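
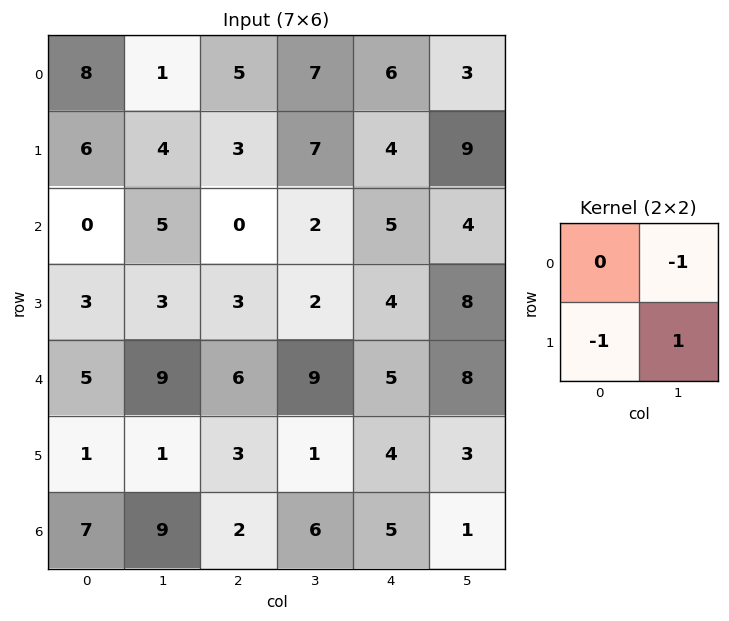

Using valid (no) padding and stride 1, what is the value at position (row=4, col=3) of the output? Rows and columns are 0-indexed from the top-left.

The receptive field on the input at this output position is [9 5 / 1 4]. Elementwise product with the kernel and sum: 5·-1 + 1·-1 + 4·1.

-2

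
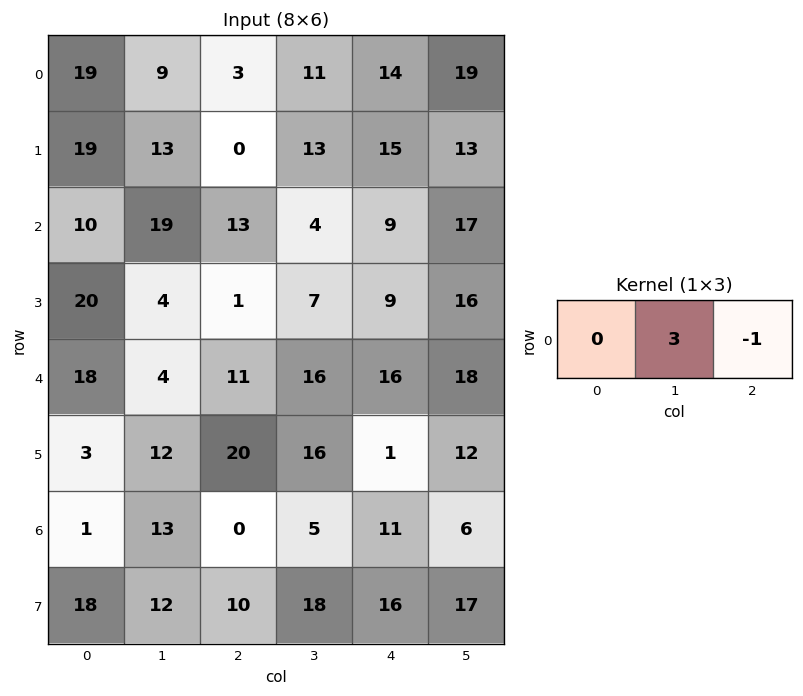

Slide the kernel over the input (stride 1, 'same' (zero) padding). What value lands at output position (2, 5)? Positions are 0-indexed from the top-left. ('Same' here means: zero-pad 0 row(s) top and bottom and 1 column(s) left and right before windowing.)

51

The receptive field on the zero-padded input at this output position is [9 17 0]. Elementwise product with the kernel and sum: 17·3 + 0·-1.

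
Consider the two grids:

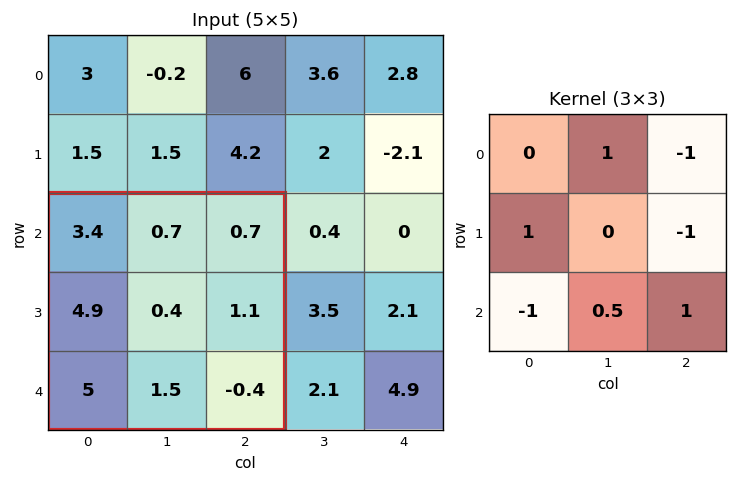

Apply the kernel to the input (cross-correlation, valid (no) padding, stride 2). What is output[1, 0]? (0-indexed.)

-0.85

The receptive field on the input at this output position is [3.4 0.7 0.7 / 4.9 0.4 1.1 / 5 1.5 -0.4]. Elementwise product with the kernel and sum: 0.7·1 + 0.7·-1 + 4.9·1 + 1.1·-1 + 5·-1 + 1.5·0.5 + -0.4·1.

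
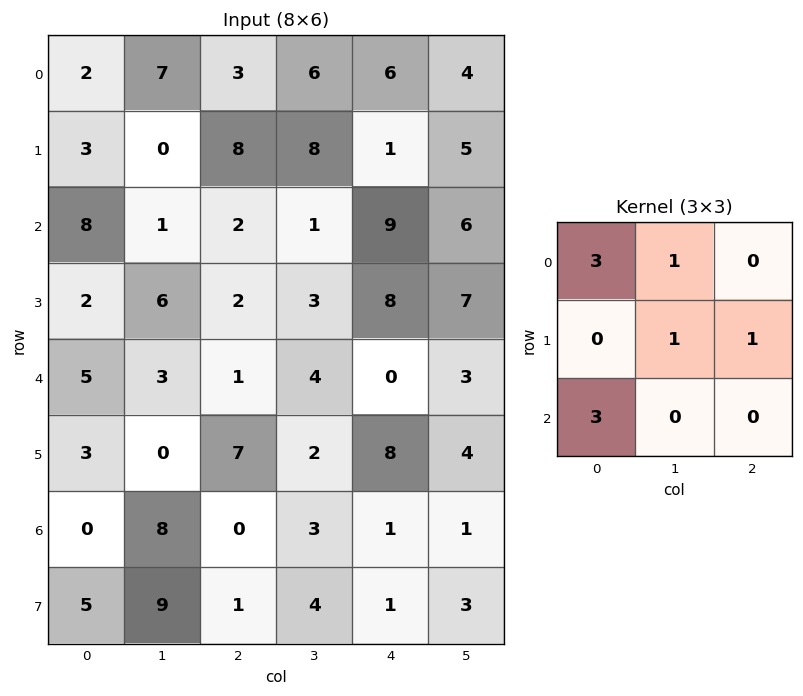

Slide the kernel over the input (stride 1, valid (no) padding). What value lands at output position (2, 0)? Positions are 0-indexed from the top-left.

48

The receptive field on the input at this output position is [8 1 2 / 2 6 2 / 5 3 1]. Elementwise product with the kernel and sum: 8·3 + 1·1 + 6·1 + 2·1 + 5·3.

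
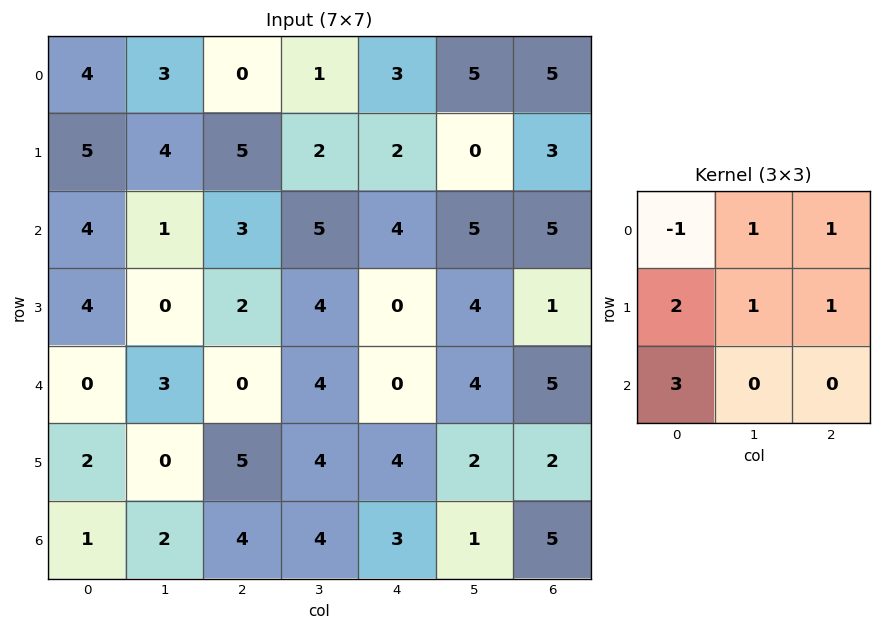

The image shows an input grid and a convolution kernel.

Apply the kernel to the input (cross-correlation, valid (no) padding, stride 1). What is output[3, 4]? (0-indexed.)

26

The receptive field on the input at this output position is [0 4 1 / 0 4 5 / 4 2 2]. Elementwise product with the kernel and sum: 0·-1 + 4·1 + 1·1 + 0·2 + 4·1 + 5·1 + 4·3.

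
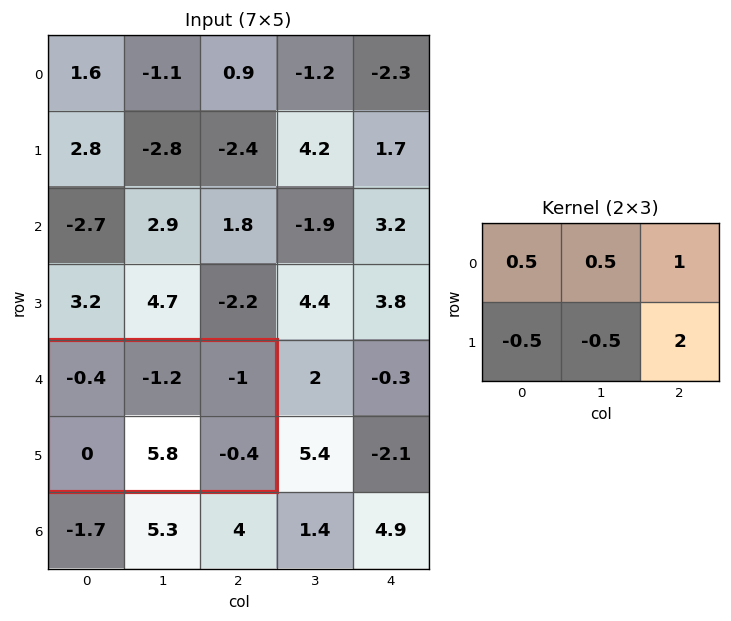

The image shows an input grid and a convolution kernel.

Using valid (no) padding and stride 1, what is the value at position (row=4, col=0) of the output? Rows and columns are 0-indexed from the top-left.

-5.5

The receptive field on the input at this output position is [-0.4 -1.2 -1 / 0 5.8 -0.4]. Elementwise product with the kernel and sum: -0.4·0.5 + -1.2·0.5 + -1·1 + 0·-0.5 + 5.8·-0.5 + -0.4·2.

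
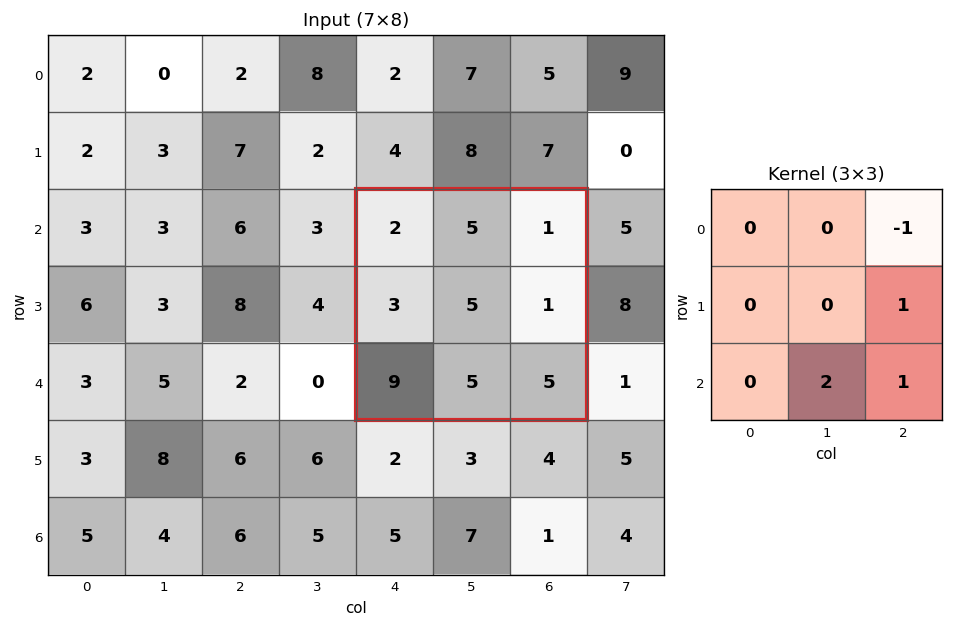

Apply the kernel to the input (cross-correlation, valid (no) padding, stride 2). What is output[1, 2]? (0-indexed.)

The receptive field on the input at this output position is [2 5 1 / 3 5 1 / 9 5 5]. Elementwise product with the kernel and sum: 1·-1 + 1·1 + 5·2 + 5·1.

15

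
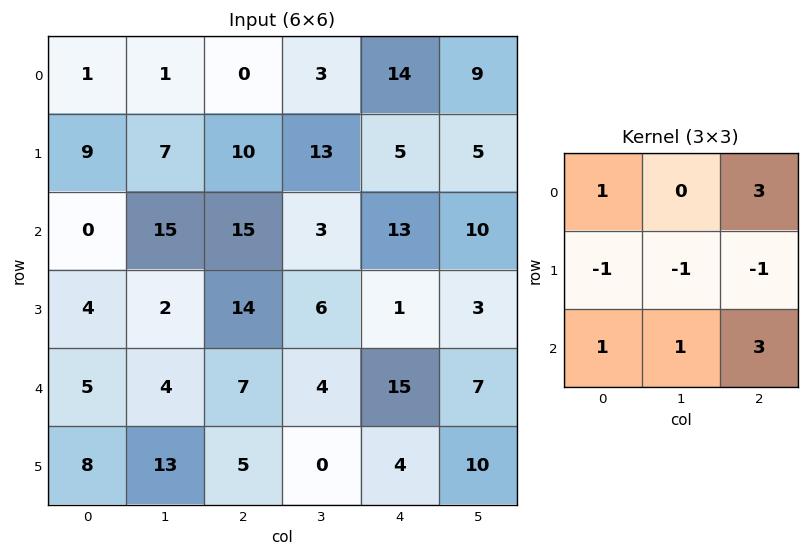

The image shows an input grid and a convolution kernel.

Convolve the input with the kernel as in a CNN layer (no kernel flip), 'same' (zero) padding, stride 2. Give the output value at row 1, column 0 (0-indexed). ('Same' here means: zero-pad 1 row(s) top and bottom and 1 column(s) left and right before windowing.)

The receptive field on the zero-padded input at this output position is [0 9 7 / 0 0 15 / 0 4 2]. Elementwise product with the kernel and sum: 0·1 + 7·3 + 0·-1 + 0·-1 + 15·-1 + 0·1 + 4·1 + 2·3.

16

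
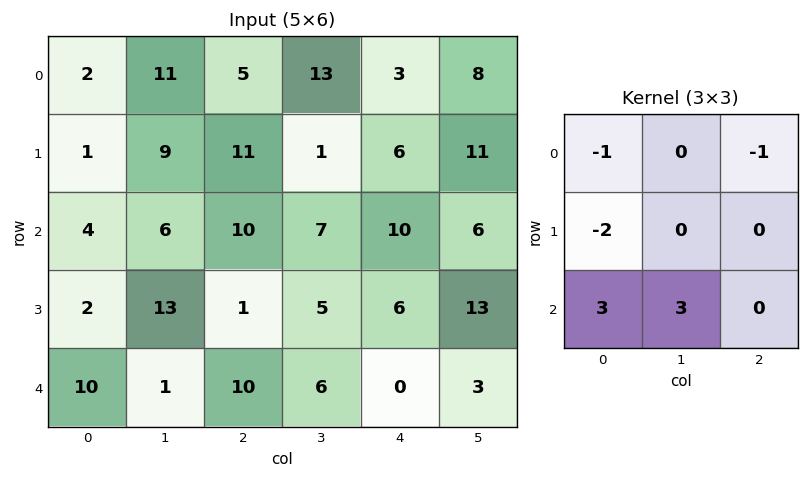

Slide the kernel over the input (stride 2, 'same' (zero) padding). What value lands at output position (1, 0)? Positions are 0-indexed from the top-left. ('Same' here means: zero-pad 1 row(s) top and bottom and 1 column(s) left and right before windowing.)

-3

The receptive field on the zero-padded input at this output position is [0 1 9 / 0 4 6 / 0 2 13]. Elementwise product with the kernel and sum: 0·-1 + 9·-1 + 0·-2 + 0·3 + 2·3.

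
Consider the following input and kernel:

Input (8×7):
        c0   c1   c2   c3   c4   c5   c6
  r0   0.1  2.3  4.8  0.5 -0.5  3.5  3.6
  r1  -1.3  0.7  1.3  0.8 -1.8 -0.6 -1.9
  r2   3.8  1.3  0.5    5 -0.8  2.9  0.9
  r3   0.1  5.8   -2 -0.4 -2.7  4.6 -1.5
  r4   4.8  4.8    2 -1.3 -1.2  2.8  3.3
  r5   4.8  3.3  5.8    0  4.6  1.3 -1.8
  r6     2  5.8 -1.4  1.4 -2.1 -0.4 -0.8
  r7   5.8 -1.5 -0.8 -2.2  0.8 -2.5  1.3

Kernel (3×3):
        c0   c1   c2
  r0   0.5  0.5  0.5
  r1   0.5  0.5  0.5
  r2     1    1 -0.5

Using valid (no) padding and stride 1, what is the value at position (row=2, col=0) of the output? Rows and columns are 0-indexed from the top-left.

The receptive field on the input at this output position is [3.8 1.3 0.5 / 0.1 5.8 -2 / 4.8 4.8 2]. Elementwise product with the kernel and sum: 3.8·0.5 + 1.3·0.5 + 0.5·0.5 + 0.1·0.5 + 5.8·0.5 + -2·0.5 + 4.8·1 + 4.8·1 + 2·-0.5.

13.35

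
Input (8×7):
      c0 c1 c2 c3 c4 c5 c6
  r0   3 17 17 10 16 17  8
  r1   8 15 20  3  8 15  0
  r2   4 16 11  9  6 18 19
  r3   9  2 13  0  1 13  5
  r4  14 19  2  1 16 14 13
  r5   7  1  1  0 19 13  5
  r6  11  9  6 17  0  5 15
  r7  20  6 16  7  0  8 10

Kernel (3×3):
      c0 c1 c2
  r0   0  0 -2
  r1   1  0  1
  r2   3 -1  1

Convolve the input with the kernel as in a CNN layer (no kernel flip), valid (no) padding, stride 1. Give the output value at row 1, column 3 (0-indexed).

The receptive field on the input at this output position is [3 8 15 / 9 6 18 / 0 1 13]. Elementwise product with the kernel and sum: 15·-2 + 9·1 + 18·1 + 0·3 + 1·-1 + 13·1.

9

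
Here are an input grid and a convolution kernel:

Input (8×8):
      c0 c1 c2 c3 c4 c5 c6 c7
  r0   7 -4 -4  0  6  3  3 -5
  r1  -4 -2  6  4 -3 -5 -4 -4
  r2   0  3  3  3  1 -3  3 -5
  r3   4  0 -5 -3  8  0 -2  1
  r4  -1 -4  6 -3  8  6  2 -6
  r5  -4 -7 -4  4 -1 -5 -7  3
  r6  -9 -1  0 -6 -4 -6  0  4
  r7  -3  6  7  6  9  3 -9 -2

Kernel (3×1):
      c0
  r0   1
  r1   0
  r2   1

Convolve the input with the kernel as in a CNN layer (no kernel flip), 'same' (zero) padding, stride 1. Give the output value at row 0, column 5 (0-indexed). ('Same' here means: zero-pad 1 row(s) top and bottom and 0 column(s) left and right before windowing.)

-5

The receptive field on the zero-padded input at this output position is [0 / 3 / -5]. Elementwise product with the kernel and sum: 0·1 + -5·1.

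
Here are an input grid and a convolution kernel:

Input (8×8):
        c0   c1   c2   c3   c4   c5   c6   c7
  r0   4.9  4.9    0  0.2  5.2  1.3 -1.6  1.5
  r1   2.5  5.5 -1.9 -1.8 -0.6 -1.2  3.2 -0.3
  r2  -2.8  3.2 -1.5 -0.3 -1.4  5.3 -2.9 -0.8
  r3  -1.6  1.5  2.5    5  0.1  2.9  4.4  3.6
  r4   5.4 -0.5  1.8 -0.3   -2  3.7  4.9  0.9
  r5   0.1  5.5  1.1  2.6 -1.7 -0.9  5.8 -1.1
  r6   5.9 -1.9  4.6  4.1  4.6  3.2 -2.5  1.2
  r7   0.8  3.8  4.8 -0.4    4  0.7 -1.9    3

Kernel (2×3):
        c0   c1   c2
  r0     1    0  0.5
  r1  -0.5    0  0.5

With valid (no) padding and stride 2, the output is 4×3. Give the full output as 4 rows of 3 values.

2.7 3.25 6.3
-1.5 -3.4 -0.7
6.8 -0.6 4.2
10.2 6.5 0.4

Output[0,0]: The receptive field on the input at this output position is [4.9 4.9 0 / 2.5 5.5 -1.9]. Elementwise product with the kernel and sum: 4.9·1 + 0·0.5 + 2.5·-0.5 + -1.9·0.5.
Output[0,1]: The receptive field on the input at this output position is [0 0.2 5.2 / -1.9 -1.8 -0.6]. Elementwise product with the kernel and sum: 0·1 + 5.2·0.5 + -1.9·-0.5 + -0.6·0.5.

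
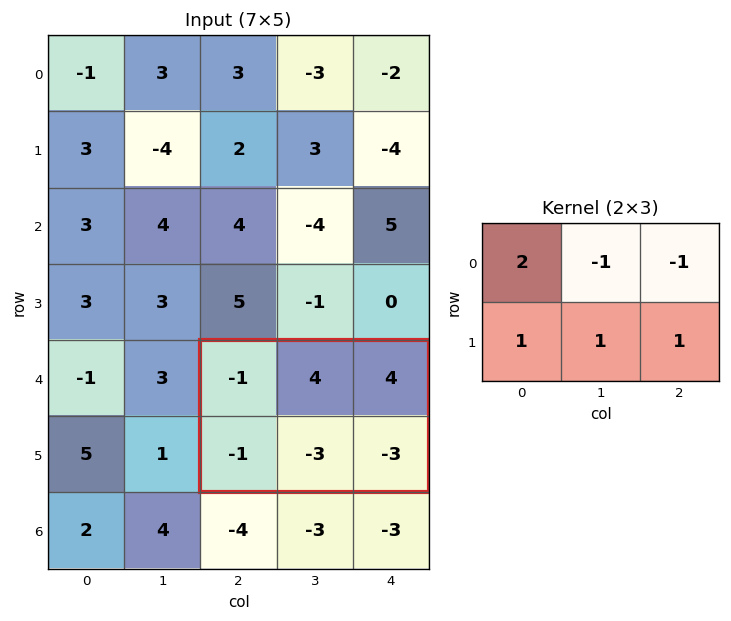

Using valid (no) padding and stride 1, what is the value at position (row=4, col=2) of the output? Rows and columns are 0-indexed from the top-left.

-17

The receptive field on the input at this output position is [-1 4 4 / -1 -3 -3]. Elementwise product with the kernel and sum: -1·2 + 4·-1 + 4·-1 + -1·1 + -3·1 + -3·1.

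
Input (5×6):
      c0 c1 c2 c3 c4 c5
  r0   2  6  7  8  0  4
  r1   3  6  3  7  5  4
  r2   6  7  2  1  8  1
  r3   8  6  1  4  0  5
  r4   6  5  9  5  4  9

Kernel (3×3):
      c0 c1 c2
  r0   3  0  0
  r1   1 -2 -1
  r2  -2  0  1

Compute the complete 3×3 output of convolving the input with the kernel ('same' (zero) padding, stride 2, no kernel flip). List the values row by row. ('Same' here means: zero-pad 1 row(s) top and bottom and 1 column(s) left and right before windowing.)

-4 -21 -6
-13 12 2
-17 0 0

Output[0,0]: The receptive field on the zero-padded input at this output position is [0 0 0 / 0 2 6 / 0 3 6]. Elementwise product with the kernel and sum: 0·3 + 0·1 + 2·-2 + 6·-1 + 0·-2 + 6·1.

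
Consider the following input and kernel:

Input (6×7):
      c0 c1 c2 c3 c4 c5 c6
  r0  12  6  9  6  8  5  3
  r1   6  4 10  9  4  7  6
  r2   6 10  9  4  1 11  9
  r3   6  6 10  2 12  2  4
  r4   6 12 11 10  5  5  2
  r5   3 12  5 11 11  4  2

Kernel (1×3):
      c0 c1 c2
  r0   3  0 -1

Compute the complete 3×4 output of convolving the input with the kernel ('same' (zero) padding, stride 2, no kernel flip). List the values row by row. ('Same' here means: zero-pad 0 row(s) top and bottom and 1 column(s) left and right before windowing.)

Output[0,0]: The receptive field on the zero-padded input at this output position is [0 12 6]. Elementwise product with the kernel and sum: 0·3 + 6·-1.
Output[0,1]: The receptive field on the zero-padded input at this output position is [6 9 6]. Elementwise product with the kernel and sum: 6·3 + 6·-1.

-6 12 13 15
-10 26 1 33
-12 26 25 15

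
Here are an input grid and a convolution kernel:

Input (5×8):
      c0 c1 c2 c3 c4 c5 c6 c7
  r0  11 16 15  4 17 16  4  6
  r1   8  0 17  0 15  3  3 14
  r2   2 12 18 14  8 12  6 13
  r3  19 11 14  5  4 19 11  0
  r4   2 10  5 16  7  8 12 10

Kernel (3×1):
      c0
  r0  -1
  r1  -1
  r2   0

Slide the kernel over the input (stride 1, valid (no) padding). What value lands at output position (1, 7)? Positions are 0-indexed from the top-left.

The receptive field on the input at this output position is [14 / 13 / 0]. Elementwise product with the kernel and sum: 14·-1 + 13·-1.

-27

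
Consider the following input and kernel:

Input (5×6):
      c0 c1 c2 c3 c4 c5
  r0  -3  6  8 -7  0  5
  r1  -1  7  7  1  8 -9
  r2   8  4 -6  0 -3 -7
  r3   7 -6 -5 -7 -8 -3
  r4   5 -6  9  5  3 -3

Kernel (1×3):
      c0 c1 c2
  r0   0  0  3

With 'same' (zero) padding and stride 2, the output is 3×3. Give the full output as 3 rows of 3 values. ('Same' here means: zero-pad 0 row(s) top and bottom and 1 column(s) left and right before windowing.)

Output[0,0]: The receptive field on the zero-padded input at this output position is [0 -3 6]. Elementwise product with the kernel and sum: 6·3.

18 -21 15
12 0 -21
-18 15 -9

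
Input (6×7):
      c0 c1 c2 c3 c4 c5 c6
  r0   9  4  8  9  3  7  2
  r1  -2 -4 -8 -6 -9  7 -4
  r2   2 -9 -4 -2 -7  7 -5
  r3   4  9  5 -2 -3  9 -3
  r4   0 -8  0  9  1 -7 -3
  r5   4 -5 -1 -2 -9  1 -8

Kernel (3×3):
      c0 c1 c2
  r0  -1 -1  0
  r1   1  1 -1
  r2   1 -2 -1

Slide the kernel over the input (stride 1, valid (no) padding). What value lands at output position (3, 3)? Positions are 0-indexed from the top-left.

37

The receptive field on the input at this output position is [-2 -3 9 / 9 1 -7 / -2 -9 1]. Elementwise product with the kernel and sum: -2·-1 + -3·-1 + 9·1 + 1·1 + -7·-1 + -2·1 + -9·-2 + 1·-1.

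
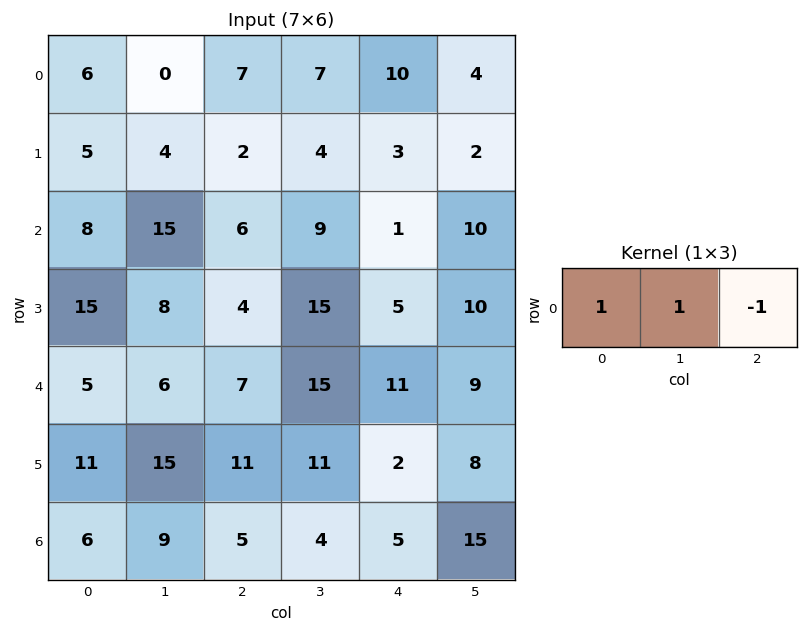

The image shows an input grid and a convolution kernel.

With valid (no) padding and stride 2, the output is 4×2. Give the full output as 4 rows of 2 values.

Output[0,0]: The receptive field on the input at this output position is [6 0 7]. Elementwise product with the kernel and sum: 6·1 + 0·1 + 7·-1.

-1 4
17 14
4 11
10 4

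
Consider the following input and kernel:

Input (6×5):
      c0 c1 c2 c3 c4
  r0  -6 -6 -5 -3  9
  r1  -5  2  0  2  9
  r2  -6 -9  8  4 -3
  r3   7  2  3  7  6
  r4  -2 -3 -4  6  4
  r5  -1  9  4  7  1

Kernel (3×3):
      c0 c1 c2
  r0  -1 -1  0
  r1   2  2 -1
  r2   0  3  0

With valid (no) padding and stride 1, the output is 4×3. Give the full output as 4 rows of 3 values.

-21 37 15
-29 1 46
21 -8 20
12 -13 11

Output[0,0]: The receptive field on the input at this output position is [-6 -6 -5 / -5 2 0 / -6 -9 8]. Elementwise product with the kernel and sum: -6·-1 + -6·-1 + -5·2 + 2·2 + 0·-1 + -9·3.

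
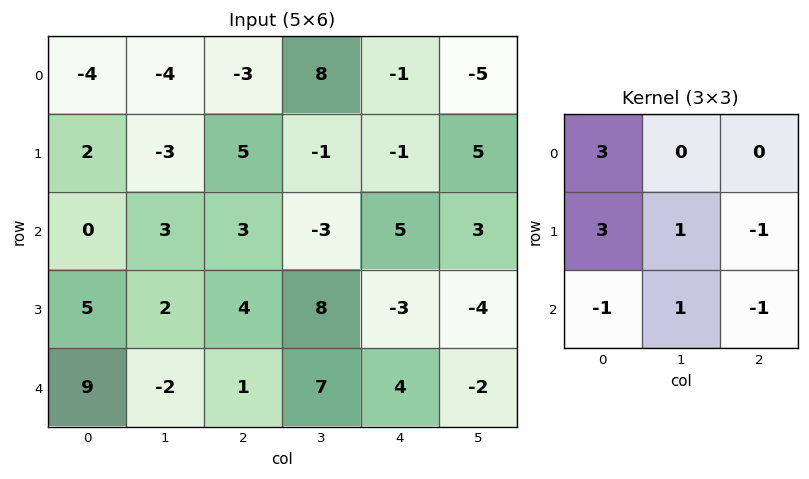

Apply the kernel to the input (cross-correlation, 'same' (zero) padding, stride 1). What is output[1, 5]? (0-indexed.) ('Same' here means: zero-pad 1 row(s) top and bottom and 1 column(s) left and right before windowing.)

The receptive field on the zero-padded input at this output position is [-1 -5 0 / -1 5 0 / 5 3 0]. Elementwise product with the kernel and sum: -1·3 + -1·3 + 5·1 + 0·-1 + 5·-1 + 3·1 + 0·-1.

-3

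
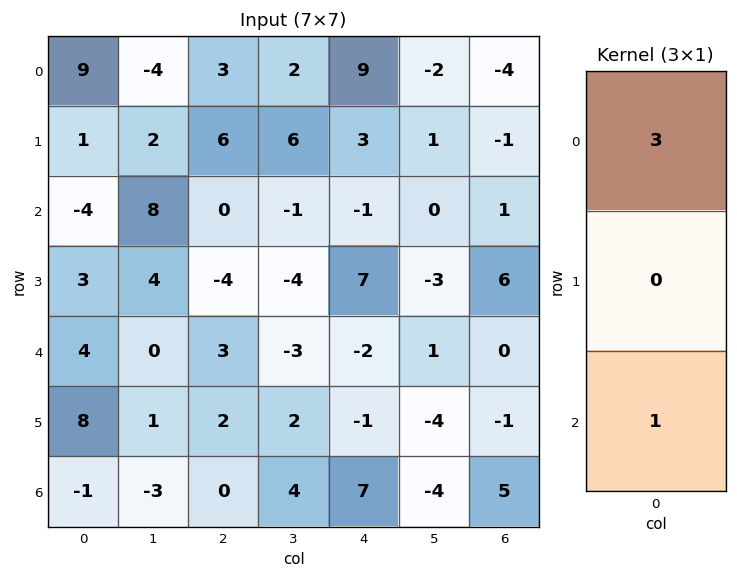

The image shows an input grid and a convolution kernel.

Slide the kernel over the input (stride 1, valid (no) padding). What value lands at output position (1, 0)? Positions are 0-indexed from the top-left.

6

The receptive field on the input at this output position is [1 / -4 / 3]. Elementwise product with the kernel and sum: 1·3 + 3·1.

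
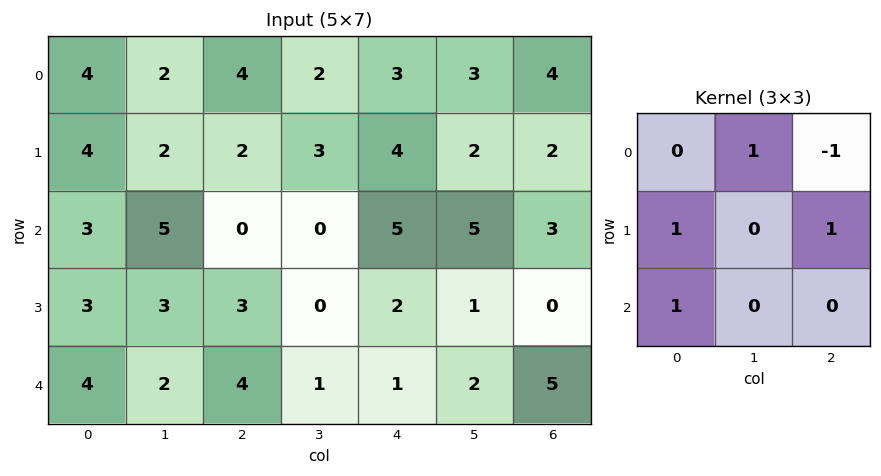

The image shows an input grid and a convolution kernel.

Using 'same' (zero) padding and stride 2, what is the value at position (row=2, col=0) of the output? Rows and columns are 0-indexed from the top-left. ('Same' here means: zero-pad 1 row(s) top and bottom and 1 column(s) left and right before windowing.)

The receptive field on the zero-padded input at this output position is [0 3 3 / 0 4 2 / 0 0 0]. Elementwise product with the kernel and sum: 3·1 + 3·-1 + 0·1 + 2·1 + 0·1.

2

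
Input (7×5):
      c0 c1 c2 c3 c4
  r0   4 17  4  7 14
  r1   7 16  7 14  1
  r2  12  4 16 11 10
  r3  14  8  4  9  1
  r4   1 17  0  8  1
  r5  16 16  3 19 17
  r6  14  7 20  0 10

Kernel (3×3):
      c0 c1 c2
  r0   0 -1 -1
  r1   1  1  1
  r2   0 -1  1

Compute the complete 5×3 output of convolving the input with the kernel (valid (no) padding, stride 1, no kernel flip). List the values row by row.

21 21 0
5 15 14
-11 2 -14
-7 28 -3
31 10 40

Output[0,0]: The receptive field on the input at this output position is [4 17 4 / 7 16 7 / 12 4 16]. Elementwise product with the kernel and sum: 17·-1 + 4·-1 + 7·1 + 16·1 + 7·1 + 4·-1 + 16·1.
Output[0,1]: The receptive field on the input at this output position is [17 4 7 / 16 7 14 / 4 16 11]. Elementwise product with the kernel and sum: 4·-1 + 7·-1 + 16·1 + 7·1 + 14·1 + 16·-1 + 11·1.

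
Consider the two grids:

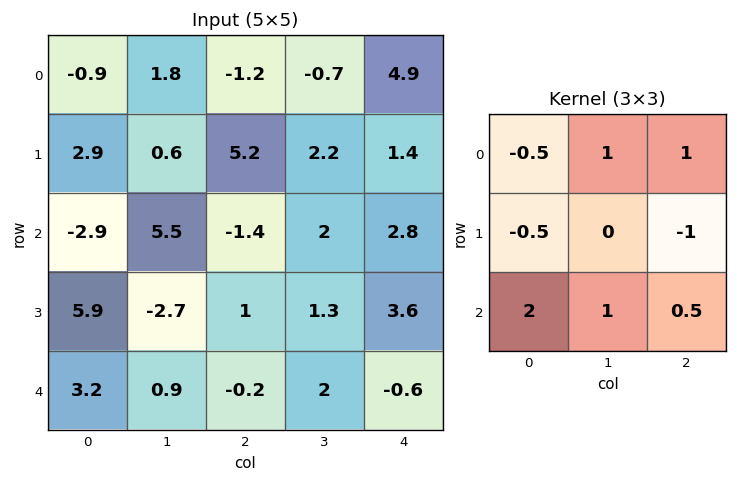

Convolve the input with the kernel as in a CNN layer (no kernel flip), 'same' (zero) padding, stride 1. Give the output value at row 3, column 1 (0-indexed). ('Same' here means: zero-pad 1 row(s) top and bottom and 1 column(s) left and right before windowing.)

8.8

The receptive field on the zero-padded input at this output position is [-2.9 5.5 -1.4 / 5.9 -2.7 1 / 3.2 0.9 -0.2]. Elementwise product with the kernel and sum: -2.9·-0.5 + 5.5·1 + -1.4·1 + 5.9·-0.5 + 1·-1 + 3.2·2 + 0.9·1 + -0.2·0.5.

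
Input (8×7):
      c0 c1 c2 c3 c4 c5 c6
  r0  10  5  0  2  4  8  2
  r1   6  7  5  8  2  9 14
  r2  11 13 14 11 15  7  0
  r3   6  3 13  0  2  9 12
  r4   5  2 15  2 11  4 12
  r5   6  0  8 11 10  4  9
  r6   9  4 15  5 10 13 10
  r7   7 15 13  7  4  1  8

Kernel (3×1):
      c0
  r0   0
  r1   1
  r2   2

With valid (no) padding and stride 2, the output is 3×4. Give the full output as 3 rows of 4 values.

28 33 32 14
16 43 24 36
24 38 30 29

Output[0,0]: The receptive field on the input at this output position is [10 / 6 / 11]. Elementwise product with the kernel and sum: 6·1 + 11·2.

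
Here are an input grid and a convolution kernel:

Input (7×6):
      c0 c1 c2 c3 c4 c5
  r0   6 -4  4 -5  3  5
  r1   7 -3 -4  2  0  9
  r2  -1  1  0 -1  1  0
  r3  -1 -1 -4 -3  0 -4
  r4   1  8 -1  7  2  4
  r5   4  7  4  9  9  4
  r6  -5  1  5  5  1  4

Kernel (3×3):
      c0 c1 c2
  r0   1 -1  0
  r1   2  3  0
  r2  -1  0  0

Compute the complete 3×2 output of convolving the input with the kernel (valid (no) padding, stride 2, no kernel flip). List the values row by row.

16 7
-8 -15
27 22

Output[0,0]: The receptive field on the input at this output position is [6 -4 4 / 7 -3 -4 / -1 1 0]. Elementwise product with the kernel and sum: 6·1 + -4·-1 + 7·2 + -3·3 + -1·-1.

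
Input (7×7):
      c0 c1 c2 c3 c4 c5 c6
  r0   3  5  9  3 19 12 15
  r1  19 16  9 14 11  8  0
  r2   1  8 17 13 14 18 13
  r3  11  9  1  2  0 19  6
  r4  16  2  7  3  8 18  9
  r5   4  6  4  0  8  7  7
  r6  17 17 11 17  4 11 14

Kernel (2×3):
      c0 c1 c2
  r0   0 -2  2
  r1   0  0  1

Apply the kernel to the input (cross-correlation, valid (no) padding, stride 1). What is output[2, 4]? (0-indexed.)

The receptive field on the input at this output position is [14 18 13 / 0 19 6]. Elementwise product with the kernel and sum: 18·-2 + 13·2 + 6·1.

-4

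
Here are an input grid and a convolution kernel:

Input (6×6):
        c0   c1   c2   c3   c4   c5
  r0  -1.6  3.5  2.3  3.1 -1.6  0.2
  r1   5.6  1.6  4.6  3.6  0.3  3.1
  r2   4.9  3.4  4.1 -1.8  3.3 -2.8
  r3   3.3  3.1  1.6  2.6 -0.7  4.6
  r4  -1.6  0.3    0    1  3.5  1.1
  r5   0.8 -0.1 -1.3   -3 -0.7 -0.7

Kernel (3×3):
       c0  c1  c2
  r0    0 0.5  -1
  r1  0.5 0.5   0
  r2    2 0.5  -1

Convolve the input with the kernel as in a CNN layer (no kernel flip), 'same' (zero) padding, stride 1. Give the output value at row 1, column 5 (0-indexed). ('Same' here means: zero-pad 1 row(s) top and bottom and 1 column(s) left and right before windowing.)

7

The receptive field on the zero-padded input at this output position is [-1.6 0.2 0 / 0.3 3.1 0 / 3.3 -2.8 0]. Elementwise product with the kernel and sum: 0.2·0.5 + 0·-1 + 0.3·0.5 + 3.1·0.5 + 3.3·2 + -2.8·0.5 + 0·-1.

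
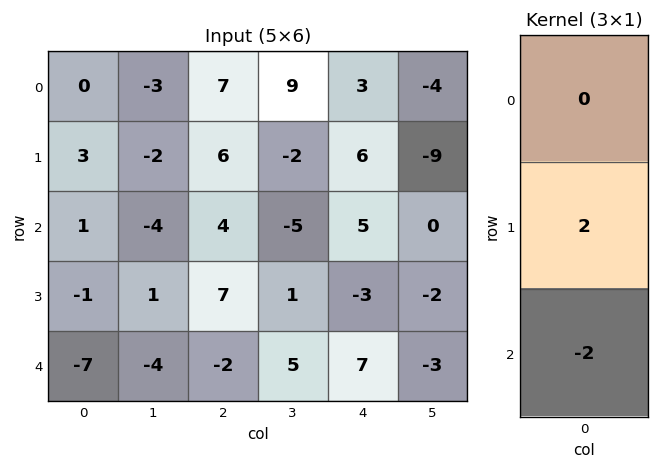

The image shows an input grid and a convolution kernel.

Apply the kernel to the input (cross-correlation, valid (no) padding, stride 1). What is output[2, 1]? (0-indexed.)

10

The receptive field on the input at this output position is [-4 / 1 / -4]. Elementwise product with the kernel and sum: 1·2 + -4·-2.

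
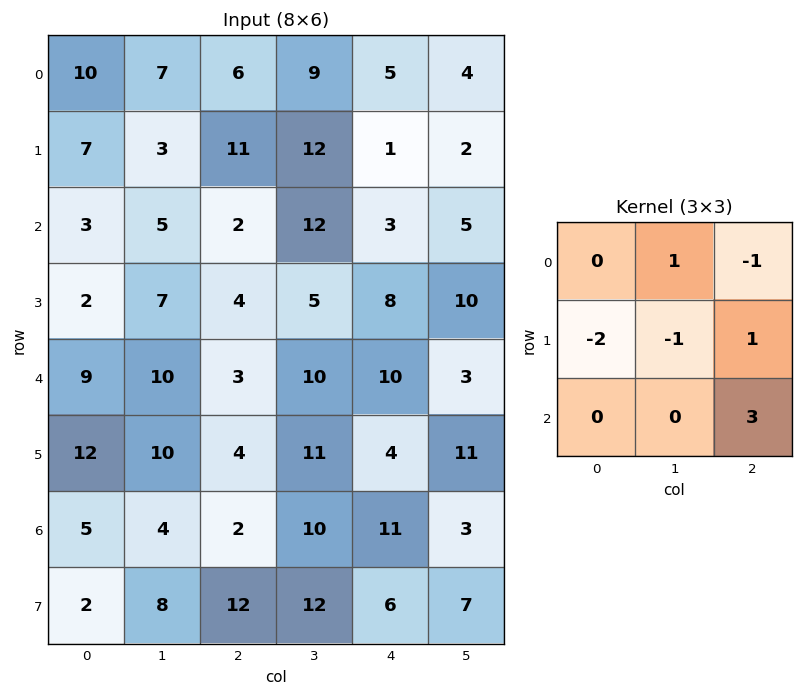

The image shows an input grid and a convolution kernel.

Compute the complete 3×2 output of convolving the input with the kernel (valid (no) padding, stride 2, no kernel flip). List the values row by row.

Output[0,0]: The receptive field on the input at this output position is [10 7 6 / 7 3 11 / 3 5 2]. Elementwise product with the kernel and sum: 7·1 + 6·-1 + 7·-2 + 3·-1 + 11·1 + 2·3.

1 -20
5 34
-17 18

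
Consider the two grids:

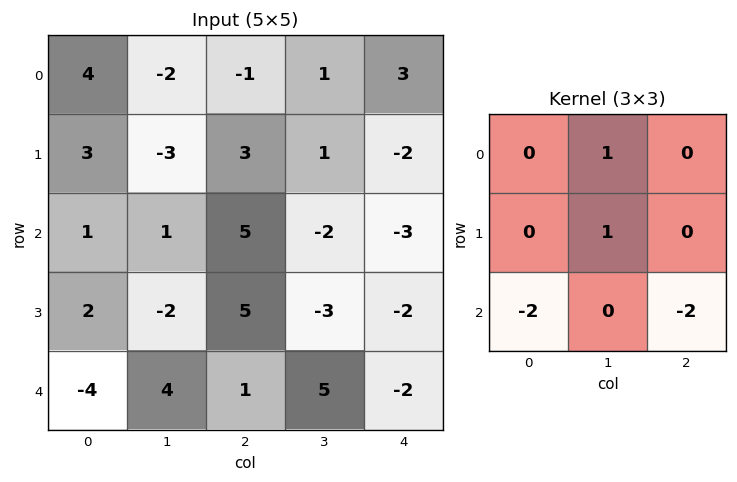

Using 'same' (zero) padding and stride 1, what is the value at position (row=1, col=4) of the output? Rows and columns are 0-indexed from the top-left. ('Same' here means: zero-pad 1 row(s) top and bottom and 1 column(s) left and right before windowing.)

5

The receptive field on the zero-padded input at this output position is [1 3 0 / 1 -2 0 / -2 -3 0]. Elementwise product with the kernel and sum: 3·1 + -2·1 + -2·-2 + 0·-2.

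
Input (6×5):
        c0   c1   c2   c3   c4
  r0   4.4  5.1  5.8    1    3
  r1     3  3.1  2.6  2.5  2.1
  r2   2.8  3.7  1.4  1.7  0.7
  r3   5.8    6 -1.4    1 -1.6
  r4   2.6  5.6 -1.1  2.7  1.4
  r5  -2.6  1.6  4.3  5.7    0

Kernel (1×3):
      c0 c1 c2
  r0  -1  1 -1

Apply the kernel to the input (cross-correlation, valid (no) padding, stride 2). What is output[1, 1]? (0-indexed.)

-0.4

The receptive field on the input at this output position is [1.4 1.7 0.7]. Elementwise product with the kernel and sum: 1.4·-1 + 1.7·1 + 0.7·-1.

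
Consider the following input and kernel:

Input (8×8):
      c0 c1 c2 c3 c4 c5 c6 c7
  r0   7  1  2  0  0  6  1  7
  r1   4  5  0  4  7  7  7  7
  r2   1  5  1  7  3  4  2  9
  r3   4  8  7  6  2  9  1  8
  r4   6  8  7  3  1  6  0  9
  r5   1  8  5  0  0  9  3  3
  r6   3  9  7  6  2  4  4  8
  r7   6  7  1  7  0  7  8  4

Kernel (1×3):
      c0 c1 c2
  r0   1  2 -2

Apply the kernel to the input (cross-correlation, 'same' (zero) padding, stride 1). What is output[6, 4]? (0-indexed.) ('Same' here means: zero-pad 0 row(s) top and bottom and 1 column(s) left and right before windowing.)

The receptive field on the zero-padded input at this output position is [6 2 4]. Elementwise product with the kernel and sum: 6·1 + 2·2 + 4·-2.

2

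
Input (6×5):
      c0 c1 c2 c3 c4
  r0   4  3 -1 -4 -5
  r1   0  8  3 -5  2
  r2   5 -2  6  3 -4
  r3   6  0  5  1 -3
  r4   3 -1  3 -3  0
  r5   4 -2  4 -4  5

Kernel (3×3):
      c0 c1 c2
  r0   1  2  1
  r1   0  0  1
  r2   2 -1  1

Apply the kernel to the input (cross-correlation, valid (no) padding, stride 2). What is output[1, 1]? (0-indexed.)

14

The receptive field on the input at this output position is [6 3 -4 / 5 1 -3 / 3 -3 0]. Elementwise product with the kernel and sum: 6·1 + 3·2 + -4·1 + -3·1 + 3·2 + -3·-1 + 0·1.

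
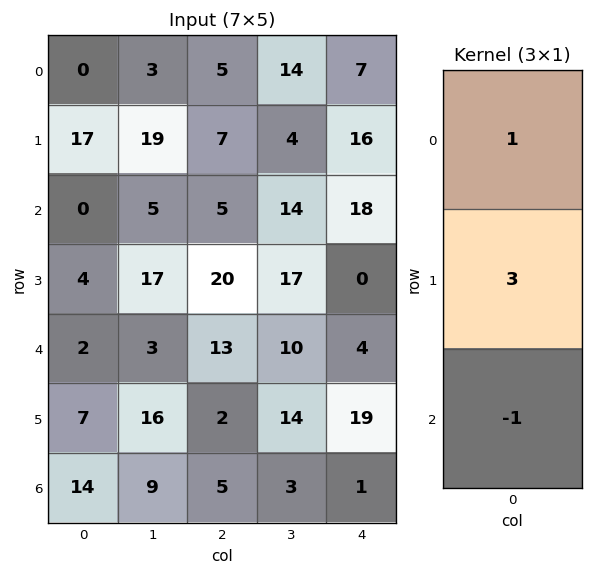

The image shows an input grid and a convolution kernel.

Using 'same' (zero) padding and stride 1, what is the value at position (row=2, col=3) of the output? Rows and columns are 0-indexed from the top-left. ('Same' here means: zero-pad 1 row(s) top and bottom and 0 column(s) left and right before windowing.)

29

The receptive field on the zero-padded input at this output position is [4 / 14 / 17]. Elementwise product with the kernel and sum: 4·1 + 14·3 + 17·-1.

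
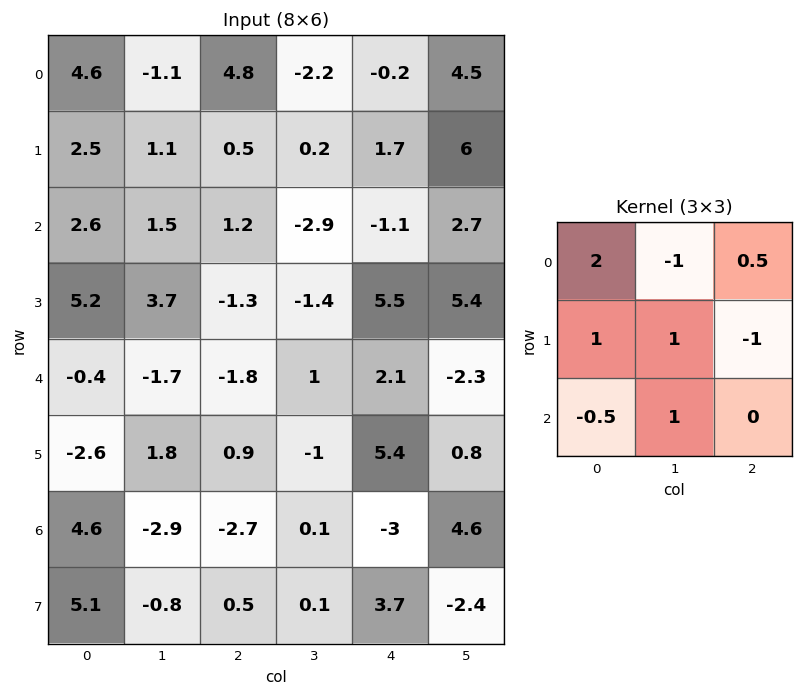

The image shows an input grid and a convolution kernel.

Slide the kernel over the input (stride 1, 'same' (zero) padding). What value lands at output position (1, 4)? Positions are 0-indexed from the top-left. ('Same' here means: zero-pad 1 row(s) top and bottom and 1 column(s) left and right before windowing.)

-5.7

The receptive field on the zero-padded input at this output position is [-2.2 -0.2 4.5 / 0.2 1.7 6 / -2.9 -1.1 2.7]. Elementwise product with the kernel and sum: -2.2·2 + -0.2·-1 + 4.5·0.5 + 0.2·1 + 1.7·1 + 6·-1 + -2.9·-0.5 + -1.1·1.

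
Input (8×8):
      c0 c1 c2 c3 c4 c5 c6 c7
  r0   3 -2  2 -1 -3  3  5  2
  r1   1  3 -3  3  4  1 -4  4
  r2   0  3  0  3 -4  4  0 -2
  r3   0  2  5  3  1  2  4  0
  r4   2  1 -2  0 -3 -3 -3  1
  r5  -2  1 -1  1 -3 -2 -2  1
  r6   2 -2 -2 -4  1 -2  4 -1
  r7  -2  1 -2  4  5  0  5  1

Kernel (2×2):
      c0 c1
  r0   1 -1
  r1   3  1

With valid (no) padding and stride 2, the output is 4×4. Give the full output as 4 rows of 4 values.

Output[0,0]: The receptive field on the input at this output position is [3 -2 / 1 3]. Elementwise product with the kernel and sum: 3·1 + -2·-1 + 1·3 + 3·1.

11 -3 7 -5
-1 15 -3 14
-4 -4 -11 -9
-1 0 18 21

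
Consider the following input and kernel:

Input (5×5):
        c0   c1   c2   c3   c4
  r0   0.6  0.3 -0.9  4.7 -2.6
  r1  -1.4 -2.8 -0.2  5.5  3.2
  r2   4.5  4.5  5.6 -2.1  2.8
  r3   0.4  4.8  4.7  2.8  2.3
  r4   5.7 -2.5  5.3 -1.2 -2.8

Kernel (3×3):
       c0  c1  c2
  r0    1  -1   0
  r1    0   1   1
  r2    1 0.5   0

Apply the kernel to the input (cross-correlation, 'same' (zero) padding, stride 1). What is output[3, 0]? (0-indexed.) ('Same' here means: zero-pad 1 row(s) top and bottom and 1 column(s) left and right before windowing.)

The receptive field on the zero-padded input at this output position is [0 4.5 4.5 / 0 0.4 4.8 / 0 5.7 -2.5]. Elementwise product with the kernel and sum: 0·1 + 4.5·-1 + 0.4·1 + 4.8·1 + 0·1 + 5.7·0.5.

3.55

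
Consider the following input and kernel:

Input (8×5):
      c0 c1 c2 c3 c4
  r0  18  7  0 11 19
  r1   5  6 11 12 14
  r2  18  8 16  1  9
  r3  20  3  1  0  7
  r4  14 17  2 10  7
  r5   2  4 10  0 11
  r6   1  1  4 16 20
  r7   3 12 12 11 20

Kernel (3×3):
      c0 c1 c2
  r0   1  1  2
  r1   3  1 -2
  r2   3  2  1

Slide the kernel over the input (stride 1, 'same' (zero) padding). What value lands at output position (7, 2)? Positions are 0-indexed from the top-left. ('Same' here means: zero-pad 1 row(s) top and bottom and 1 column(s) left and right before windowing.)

The receptive field on the zero-padded input at this output position is [1 4 16 / 12 12 11 / 0 0 0]. Elementwise product with the kernel and sum: 1·1 + 4·1 + 16·2 + 12·3 + 12·1 + 11·-2 + 0·3 + 0·2 + 0·1.

63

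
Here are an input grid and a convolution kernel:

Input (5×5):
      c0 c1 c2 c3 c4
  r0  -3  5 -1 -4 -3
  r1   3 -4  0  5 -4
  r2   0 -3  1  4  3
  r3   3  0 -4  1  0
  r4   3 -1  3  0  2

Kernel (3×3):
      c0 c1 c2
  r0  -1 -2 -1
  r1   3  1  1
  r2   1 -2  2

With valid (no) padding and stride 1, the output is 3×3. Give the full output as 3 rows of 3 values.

7 -3 12
-2 5 -2
21 -13 -16

Output[0,0]: The receptive field on the input at this output position is [-3 5 -1 / 3 -4 0 / 0 -3 1]. Elementwise product with the kernel and sum: -3·-1 + 5·-2 + -1·-1 + 3·3 + -4·1 + 0·1 + 0·1 + -3·-2 + 1·2.
Output[0,1]: The receptive field on the input at this output position is [5 -1 -4 / -4 0 5 / -3 1 4]. Elementwise product with the kernel and sum: 5·-1 + -1·-2 + -4·-1 + -4·3 + 0·1 + 5·1 + -3·1 + 1·-2 + 4·2.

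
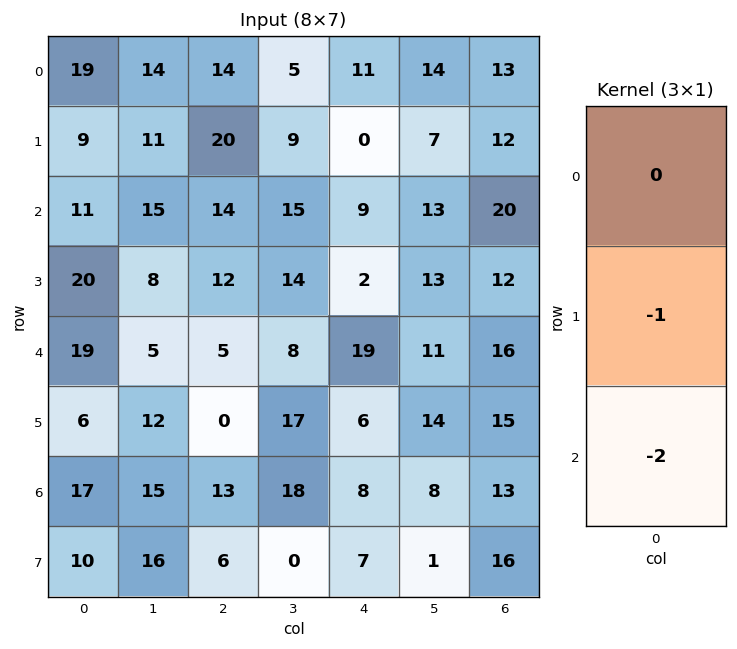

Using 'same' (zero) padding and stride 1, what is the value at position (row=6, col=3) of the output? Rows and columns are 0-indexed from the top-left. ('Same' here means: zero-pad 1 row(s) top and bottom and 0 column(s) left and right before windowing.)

-18

The receptive field on the zero-padded input at this output position is [17 / 18 / 0]. Elementwise product with the kernel and sum: 18·-1 + 0·-2.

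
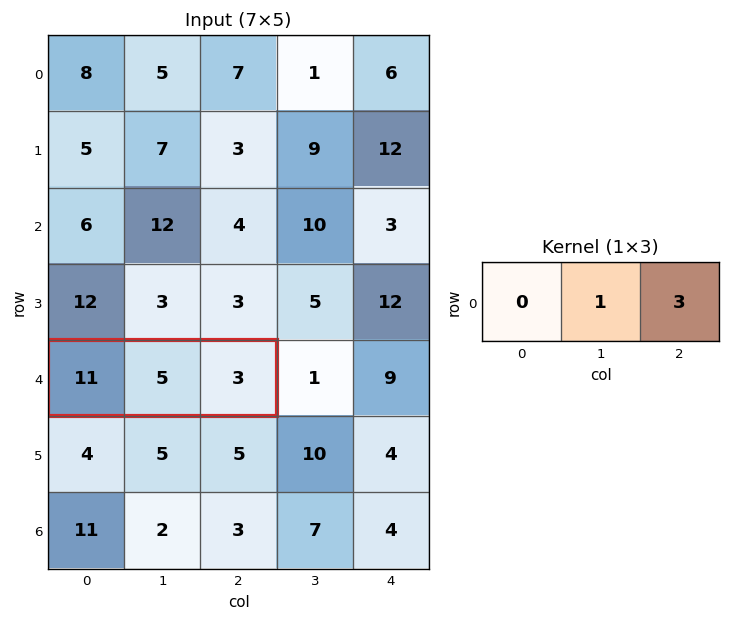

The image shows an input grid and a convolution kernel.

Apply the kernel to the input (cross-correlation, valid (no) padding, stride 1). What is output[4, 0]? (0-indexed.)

The receptive field on the input at this output position is [11 5 3]. Elementwise product with the kernel and sum: 5·1 + 3·3.

14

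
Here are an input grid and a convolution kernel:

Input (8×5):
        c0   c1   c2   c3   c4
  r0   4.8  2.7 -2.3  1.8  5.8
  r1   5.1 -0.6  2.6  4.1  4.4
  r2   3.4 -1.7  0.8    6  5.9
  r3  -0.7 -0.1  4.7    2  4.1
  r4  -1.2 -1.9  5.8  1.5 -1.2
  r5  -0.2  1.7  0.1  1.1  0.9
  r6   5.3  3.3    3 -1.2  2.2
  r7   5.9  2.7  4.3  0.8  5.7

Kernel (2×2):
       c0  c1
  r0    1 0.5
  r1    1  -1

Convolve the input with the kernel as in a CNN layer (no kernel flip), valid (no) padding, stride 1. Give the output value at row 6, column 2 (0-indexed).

5.9

The receptive field on the input at this output position is [3 -1.2 / 4.3 0.8]. Elementwise product with the kernel and sum: 3·1 + -1.2·0.5 + 4.3·1 + 0.8·-1.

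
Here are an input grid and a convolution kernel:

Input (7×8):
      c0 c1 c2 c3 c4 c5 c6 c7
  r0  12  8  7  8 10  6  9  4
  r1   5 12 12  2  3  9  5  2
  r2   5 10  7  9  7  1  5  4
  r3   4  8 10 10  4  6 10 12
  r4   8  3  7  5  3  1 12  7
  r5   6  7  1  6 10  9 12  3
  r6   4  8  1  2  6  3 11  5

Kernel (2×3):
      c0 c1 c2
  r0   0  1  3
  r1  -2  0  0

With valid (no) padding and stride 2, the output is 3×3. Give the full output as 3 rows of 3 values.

Output[0,0]: The receptive field on the input at this output position is [12 8 7 / 5 12 12]. Elementwise product with the kernel and sum: 8·1 + 7·3 + 5·-2.
Output[0,1]: The receptive field on the input at this output position is [7 8 10 / 12 2 3]. Elementwise product with the kernel and sum: 8·1 + 10·3 + 12·-2.

19 14 27
23 10 8
12 12 17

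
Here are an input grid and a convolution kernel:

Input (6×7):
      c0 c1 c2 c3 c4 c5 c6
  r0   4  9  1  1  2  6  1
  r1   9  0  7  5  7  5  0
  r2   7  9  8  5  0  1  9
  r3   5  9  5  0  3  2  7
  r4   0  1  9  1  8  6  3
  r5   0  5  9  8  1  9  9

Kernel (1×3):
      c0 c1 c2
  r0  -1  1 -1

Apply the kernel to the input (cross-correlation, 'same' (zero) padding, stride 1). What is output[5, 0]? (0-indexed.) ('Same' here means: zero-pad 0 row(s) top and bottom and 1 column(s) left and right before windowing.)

-5

The receptive field on the zero-padded input at this output position is [0 0 5]. Elementwise product with the kernel and sum: 0·-1 + 0·1 + 5·-1.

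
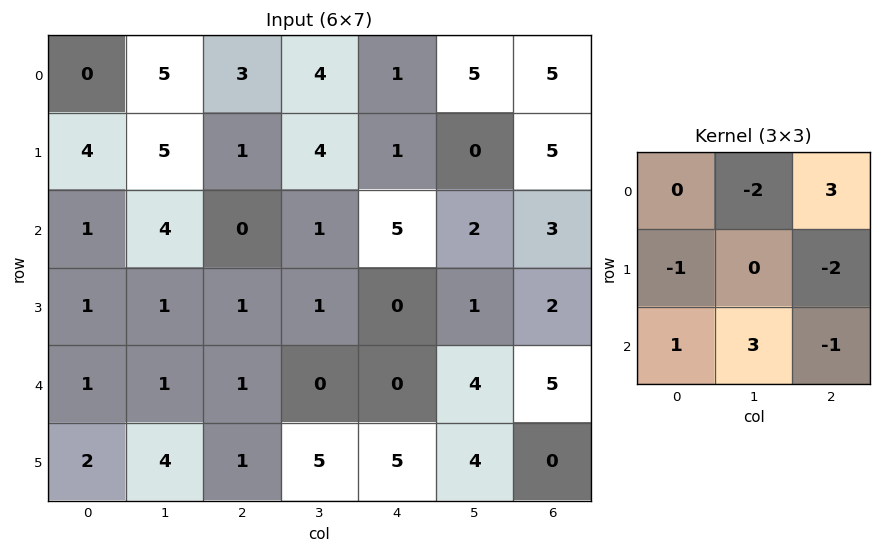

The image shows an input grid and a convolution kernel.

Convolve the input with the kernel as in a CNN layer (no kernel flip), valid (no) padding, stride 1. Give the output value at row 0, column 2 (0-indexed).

The receptive field on the input at this output position is [3 4 1 / 1 4 1 / 0 1 5]. Elementwise product with the kernel and sum: 4·-2 + 1·3 + 1·-1 + 1·-2 + 0·1 + 1·3 + 5·-1.

-10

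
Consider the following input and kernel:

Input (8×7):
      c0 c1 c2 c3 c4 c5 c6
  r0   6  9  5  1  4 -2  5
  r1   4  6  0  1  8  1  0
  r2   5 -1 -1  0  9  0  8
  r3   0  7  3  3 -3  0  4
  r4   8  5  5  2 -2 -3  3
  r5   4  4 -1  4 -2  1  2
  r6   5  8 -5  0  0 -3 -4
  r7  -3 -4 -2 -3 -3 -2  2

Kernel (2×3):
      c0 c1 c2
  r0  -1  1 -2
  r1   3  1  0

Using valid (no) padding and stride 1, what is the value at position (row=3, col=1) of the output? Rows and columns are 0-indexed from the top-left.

The receptive field on the input at this output position is [7 3 3 / 5 5 2]. Elementwise product with the kernel and sum: 7·-1 + 3·1 + 3·-2 + 5·3 + 5·1.

10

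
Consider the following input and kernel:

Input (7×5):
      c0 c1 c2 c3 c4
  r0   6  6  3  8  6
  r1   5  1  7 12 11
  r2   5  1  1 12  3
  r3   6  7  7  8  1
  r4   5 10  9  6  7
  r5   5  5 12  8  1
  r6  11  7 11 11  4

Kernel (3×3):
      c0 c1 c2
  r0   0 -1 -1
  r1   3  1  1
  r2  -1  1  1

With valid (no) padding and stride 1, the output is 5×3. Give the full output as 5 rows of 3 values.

11 23 44
17 5 -3
44 28 19
32 45 28
20 35 36

Output[0,0]: The receptive field on the input at this output position is [6 6 3 / 5 1 7 / 5 1 1]. Elementwise product with the kernel and sum: 6·-1 + 3·-1 + 5·3 + 1·1 + 7·1 + 5·-1 + 1·1 + 1·1.
Output[0,1]: The receptive field on the input at this output position is [6 3 8 / 1 7 12 / 1 1 12]. Elementwise product with the kernel and sum: 3·-1 + 8·-1 + 1·3 + 7·1 + 12·1 + 1·-1 + 1·1 + 12·1.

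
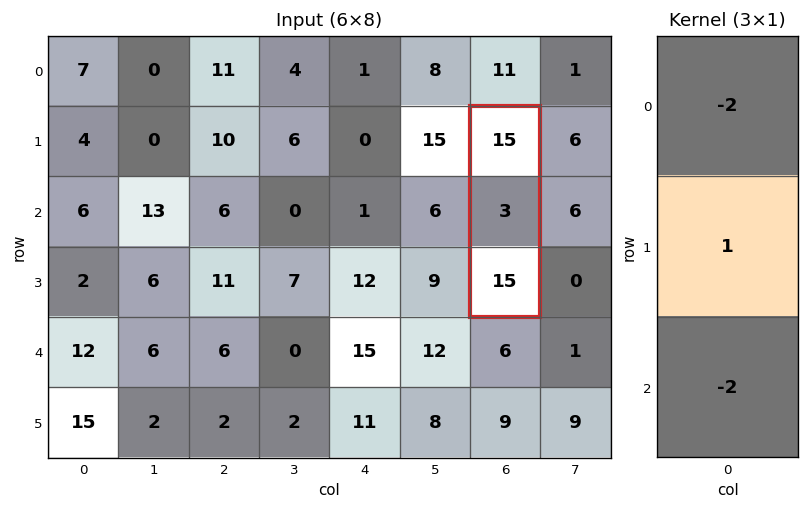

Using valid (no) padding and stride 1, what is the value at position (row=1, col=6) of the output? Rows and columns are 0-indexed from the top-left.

The receptive field on the input at this output position is [15 / 3 / 15]. Elementwise product with the kernel and sum: 15·-2 + 3·1 + 15·-2.

-57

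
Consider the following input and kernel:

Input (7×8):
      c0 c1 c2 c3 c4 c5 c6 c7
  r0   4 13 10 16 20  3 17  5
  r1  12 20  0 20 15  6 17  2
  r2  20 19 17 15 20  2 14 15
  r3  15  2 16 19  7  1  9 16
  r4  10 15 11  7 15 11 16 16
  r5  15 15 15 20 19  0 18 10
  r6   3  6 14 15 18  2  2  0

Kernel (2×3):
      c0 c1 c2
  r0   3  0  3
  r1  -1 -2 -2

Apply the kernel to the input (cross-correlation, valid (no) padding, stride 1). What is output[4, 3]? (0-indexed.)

-4

The receptive field on the input at this output position is [7 15 11 / 20 19 0]. Elementwise product with the kernel and sum: 7·3 + 11·3 + 20·-1 + 19·-2 + 0·-2.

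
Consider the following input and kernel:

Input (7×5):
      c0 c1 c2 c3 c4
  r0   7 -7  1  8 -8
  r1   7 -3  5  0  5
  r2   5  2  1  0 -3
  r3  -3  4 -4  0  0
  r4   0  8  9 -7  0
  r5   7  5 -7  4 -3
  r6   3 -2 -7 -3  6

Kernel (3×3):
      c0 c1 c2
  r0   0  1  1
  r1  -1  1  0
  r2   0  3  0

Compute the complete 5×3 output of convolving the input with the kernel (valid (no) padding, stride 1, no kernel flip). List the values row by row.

Output[0,0]: The receptive field on the input at this output position is [7 -7 1 / 7 -3 5 / 5 2 1]. Elementwise product with the kernel and sum: -7·1 + 1·1 + 7·-1 + -3·1 + 2·3.
Output[0,1]: The receptive field on the input at this output position is [-7 1 8 / -3 5 0 / 2 1 0]. Elementwise product with the kernel and sum: 1·1 + 8·1 + -3·-1 + 5·1 + 1·3.

-10 20 -5
11 -8 4
34 20 -20
23 -24 -4
9 -31 -5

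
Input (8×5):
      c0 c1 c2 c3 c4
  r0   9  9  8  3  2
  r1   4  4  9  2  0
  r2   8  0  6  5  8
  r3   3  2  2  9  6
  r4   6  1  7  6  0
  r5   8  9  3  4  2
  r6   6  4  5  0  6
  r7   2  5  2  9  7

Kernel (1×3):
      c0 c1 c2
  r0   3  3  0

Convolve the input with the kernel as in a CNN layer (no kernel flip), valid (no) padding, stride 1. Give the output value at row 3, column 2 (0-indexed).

The receptive field on the input at this output position is [2 9 6]. Elementwise product with the kernel and sum: 2·3 + 9·3.

33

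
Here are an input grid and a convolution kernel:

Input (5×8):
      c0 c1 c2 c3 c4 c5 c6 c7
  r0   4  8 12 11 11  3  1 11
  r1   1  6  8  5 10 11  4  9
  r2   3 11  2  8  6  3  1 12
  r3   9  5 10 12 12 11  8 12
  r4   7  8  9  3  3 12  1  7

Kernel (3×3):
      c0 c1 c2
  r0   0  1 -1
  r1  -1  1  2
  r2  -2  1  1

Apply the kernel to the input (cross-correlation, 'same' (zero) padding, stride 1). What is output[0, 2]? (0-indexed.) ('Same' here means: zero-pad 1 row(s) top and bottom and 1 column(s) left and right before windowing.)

The receptive field on the zero-padded input at this output position is [0 0 0 / 8 12 11 / 6 8 5]. Elementwise product with the kernel and sum: 0·1 + 0·-1 + 8·-1 + 12·1 + 11·2 + 6·-2 + 8·1 + 5·1.

27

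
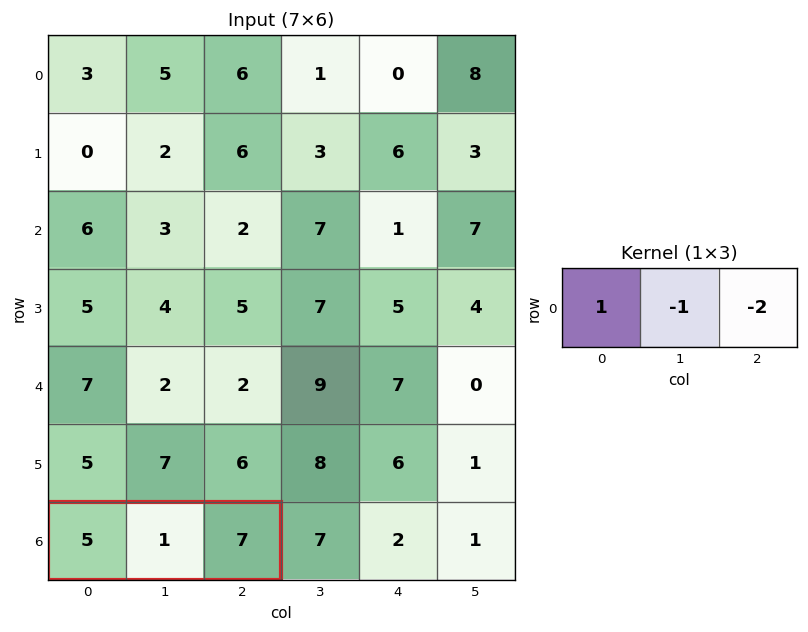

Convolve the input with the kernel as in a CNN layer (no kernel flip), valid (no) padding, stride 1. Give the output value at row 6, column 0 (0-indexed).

-10

The receptive field on the input at this output position is [5 1 7]. Elementwise product with the kernel and sum: 5·1 + 1·-1 + 7·-2.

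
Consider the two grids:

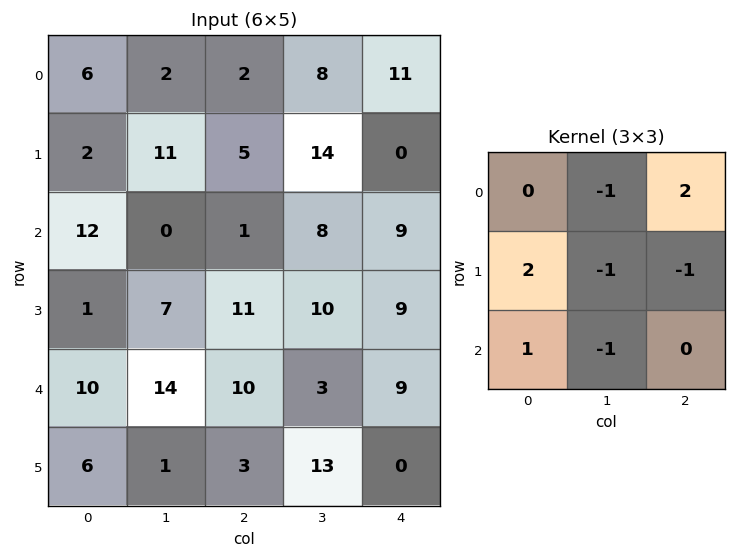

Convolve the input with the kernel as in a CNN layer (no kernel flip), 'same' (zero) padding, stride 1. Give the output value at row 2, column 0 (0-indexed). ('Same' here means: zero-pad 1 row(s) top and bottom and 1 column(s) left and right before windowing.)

7

The receptive field on the zero-padded input at this output position is [0 2 11 / 0 12 0 / 0 1 7]. Elementwise product with the kernel and sum: 2·-1 + 11·2 + 0·2 + 12·-1 + 0·-1 + 0·1 + 1·-1.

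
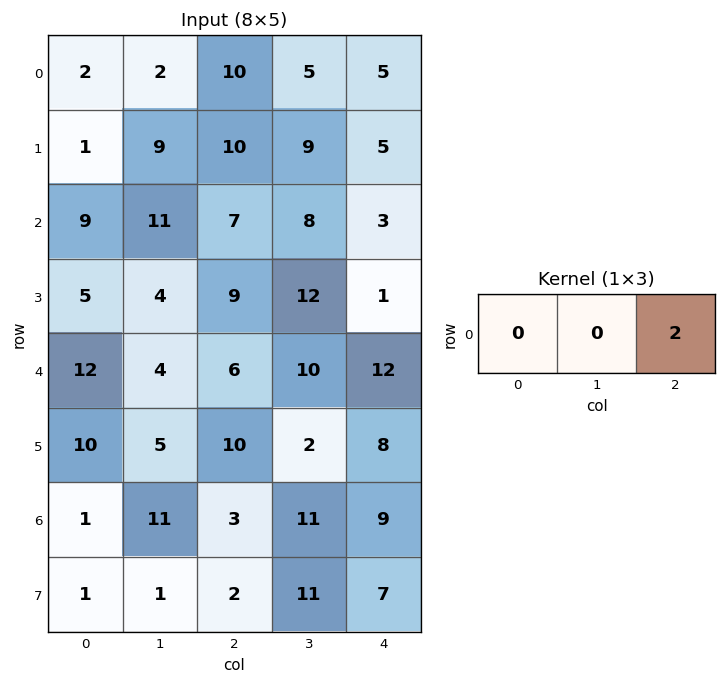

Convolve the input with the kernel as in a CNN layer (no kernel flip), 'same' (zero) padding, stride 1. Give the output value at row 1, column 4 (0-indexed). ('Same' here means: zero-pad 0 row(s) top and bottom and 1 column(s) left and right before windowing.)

The receptive field on the zero-padded input at this output position is [9 5 0]. Elementwise product with the kernel and sum: 0·2.

0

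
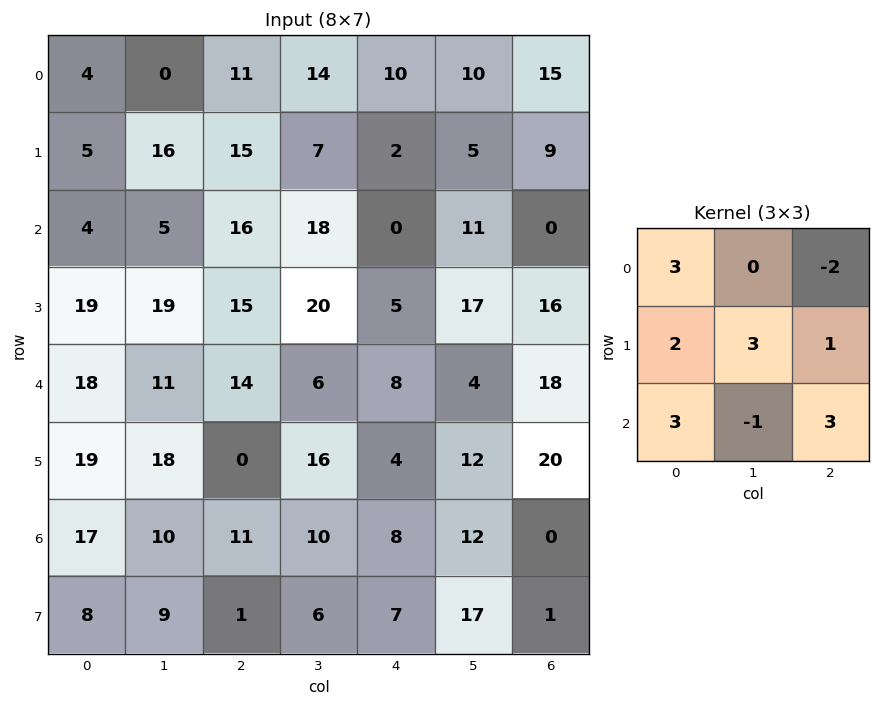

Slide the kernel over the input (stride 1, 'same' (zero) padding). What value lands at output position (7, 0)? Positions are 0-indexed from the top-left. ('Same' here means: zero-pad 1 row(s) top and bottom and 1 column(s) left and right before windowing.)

13

The receptive field on the zero-padded input at this output position is [0 17 10 / 0 8 9 / 0 0 0]. Elementwise product with the kernel and sum: 0·3 + 10·-2 + 0·2 + 8·3 + 9·1 + 0·3 + 0·-1 + 0·3.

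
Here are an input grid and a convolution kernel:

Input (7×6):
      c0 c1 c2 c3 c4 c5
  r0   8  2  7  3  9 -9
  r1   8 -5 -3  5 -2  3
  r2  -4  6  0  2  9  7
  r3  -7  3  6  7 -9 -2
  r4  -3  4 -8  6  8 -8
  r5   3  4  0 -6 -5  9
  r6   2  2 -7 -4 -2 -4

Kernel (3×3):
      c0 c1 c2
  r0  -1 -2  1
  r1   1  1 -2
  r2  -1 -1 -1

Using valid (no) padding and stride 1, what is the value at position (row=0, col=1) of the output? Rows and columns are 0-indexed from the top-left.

The receptive field on the input at this output position is [2 7 3 / -5 -3 5 / 6 0 2]. Elementwise product with the kernel and sum: 2·-1 + 7·-2 + 3·1 + -5·1 + -3·1 + 5·-2 + 6·-1 + 0·-1 + 2·-1.

-39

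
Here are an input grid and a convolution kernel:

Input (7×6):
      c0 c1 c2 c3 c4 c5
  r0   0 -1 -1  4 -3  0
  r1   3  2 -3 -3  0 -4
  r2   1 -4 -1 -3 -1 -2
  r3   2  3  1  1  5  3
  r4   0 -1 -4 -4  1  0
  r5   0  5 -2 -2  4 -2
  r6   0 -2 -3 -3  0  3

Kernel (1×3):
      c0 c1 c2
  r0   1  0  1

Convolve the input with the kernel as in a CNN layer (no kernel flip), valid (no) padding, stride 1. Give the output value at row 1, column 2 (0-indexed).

-3

The receptive field on the input at this output position is [-3 -3 0]. Elementwise product with the kernel and sum: -3·1 + 0·1.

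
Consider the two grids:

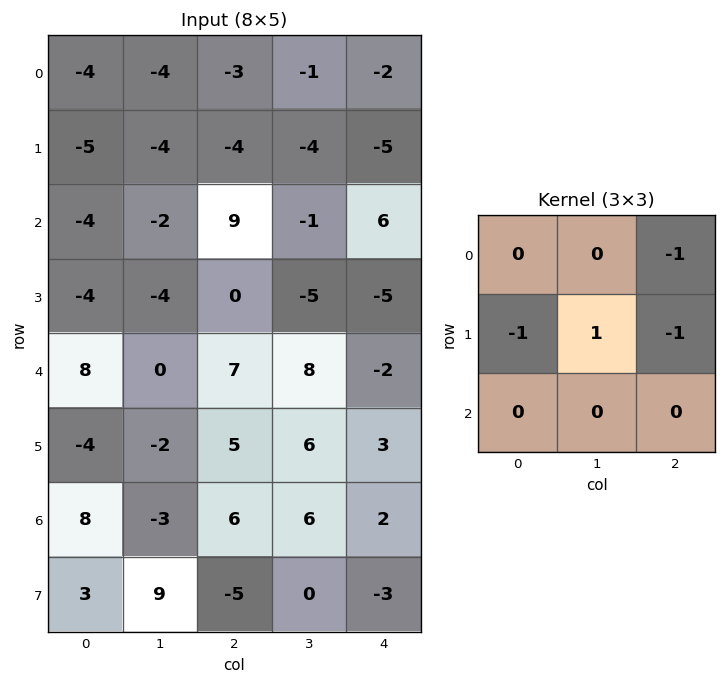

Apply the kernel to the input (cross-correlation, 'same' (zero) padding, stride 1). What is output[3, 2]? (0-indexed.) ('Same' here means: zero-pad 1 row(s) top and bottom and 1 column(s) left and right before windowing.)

10

The receptive field on the zero-padded input at this output position is [-2 9 -1 / -4 0 -5 / 0 7 8]. Elementwise product with the kernel and sum: -1·-1 + -4·-1 + 0·1 + -5·-1.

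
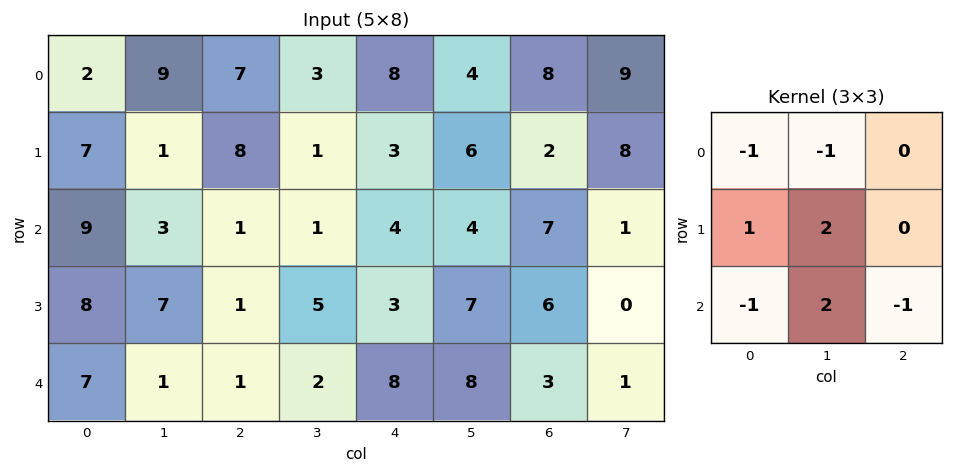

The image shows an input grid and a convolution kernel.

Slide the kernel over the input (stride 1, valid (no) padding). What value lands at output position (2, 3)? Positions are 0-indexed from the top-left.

The receptive field on the input at this output position is [1 4 4 / 5 3 7 / 2 8 8]. Elementwise product with the kernel and sum: 1·-1 + 4·-1 + 5·1 + 3·2 + 2·-1 + 8·2 + 8·-1.

12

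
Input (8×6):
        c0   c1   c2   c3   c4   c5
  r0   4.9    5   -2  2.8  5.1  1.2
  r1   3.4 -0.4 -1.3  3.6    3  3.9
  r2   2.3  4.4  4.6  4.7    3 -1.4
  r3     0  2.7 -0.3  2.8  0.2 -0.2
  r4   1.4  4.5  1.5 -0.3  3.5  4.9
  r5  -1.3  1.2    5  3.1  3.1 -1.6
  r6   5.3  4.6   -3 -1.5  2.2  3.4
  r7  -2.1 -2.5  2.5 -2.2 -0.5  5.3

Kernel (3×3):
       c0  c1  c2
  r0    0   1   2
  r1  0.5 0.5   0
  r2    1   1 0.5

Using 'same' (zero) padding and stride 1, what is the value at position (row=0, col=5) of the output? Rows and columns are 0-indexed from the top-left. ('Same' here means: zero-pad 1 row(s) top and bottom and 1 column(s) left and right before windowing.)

The receptive field on the zero-padded input at this output position is [0 0 0 / 5.1 1.2 0 / 3 3.9 0]. Elementwise product with the kernel and sum: 0·1 + 0·2 + 5.1·0.5 + 1.2·0.5 + 3·1 + 3.9·1 + 0·0.5.

10.05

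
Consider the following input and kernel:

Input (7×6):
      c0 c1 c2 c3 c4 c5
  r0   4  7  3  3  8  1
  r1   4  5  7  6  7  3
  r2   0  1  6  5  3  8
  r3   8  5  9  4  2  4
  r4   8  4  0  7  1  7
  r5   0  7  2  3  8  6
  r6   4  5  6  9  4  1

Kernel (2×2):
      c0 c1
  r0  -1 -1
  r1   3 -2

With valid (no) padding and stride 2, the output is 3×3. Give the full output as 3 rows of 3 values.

Output[0,0]: The receptive field on the input at this output position is [4 7 / 4 5]. Elementwise product with the kernel and sum: 4·-1 + 7·-1 + 4·3 + 5·-2.
Output[0,1]: The receptive field on the input at this output position is [3 3 / 7 6]. Elementwise product with the kernel and sum: 3·-1 + 3·-1 + 7·3 + 6·-2.

-9 3 6
13 8 -13
-26 -7 4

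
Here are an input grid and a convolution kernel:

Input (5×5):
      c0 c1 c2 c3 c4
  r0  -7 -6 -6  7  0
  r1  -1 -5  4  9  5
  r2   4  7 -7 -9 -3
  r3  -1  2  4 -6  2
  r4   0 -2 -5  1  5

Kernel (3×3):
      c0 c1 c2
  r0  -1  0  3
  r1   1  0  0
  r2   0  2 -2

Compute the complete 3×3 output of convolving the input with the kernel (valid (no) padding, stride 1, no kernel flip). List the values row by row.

16 26 -2
13 59 -12
-20 -44 -6

Output[0,0]: The receptive field on the input at this output position is [-7 -6 -6 / -1 -5 4 / 4 7 -7]. Elementwise product with the kernel and sum: -7·-1 + -6·3 + -1·1 + 7·2 + -7·-2.
Output[0,1]: The receptive field on the input at this output position is [-6 -6 7 / -5 4 9 / 7 -7 -9]. Elementwise product with the kernel and sum: -6·-1 + 7·3 + -5·1 + -7·2 + -9·-2.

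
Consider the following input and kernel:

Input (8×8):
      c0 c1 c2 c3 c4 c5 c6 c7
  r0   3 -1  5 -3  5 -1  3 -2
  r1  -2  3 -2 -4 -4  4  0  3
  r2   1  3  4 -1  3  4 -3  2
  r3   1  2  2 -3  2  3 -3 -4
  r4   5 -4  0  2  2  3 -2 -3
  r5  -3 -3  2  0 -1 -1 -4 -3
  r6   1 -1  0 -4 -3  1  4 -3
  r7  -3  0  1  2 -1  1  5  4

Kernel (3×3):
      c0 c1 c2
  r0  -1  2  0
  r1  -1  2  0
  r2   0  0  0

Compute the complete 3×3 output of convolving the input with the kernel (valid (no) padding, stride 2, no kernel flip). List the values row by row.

Output[0,0]: The receptive field on the input at this output position is [3 -1 5 / -2 3 -2 / 1 3 4]. Elementwise product with the kernel and sum: 3·-1 + -1·2 + -2·-1 + 3·2.
Output[0,1]: The receptive field on the input at this output position is [5 -3 5 / -2 -4 -4 / 4 -1 3]. Elementwise product with the kernel and sum: 5·-1 + -3·2 + -2·-1 + -4·2.

3 -17 5
8 -14 9
-16 2 3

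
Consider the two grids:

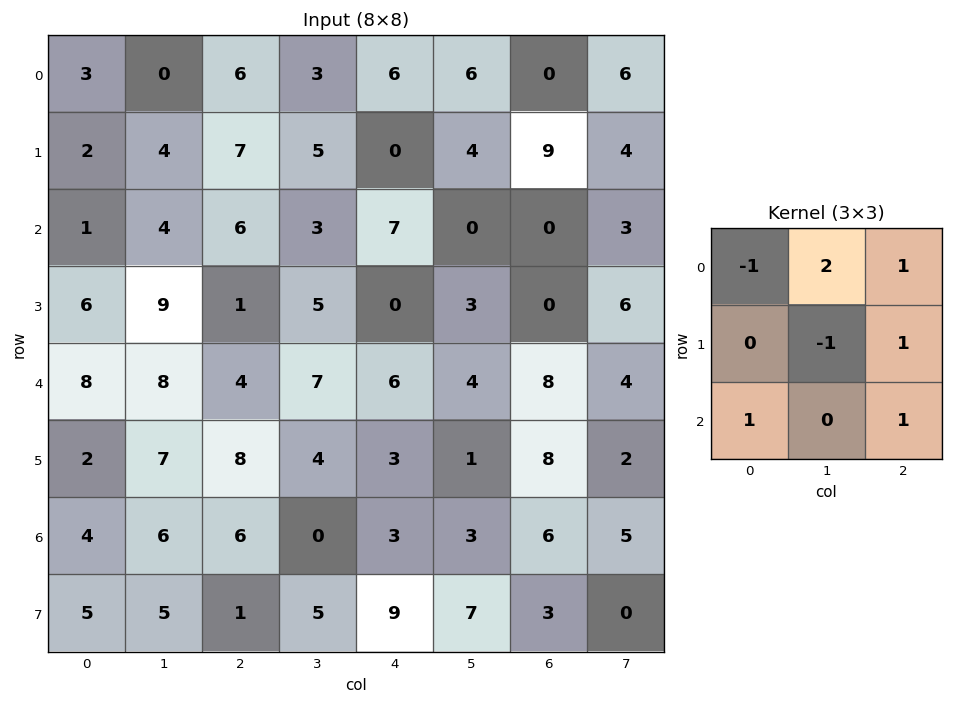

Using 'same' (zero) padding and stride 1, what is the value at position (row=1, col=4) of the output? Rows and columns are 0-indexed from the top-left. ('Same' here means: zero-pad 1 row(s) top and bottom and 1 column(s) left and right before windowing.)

The receptive field on the zero-padded input at this output position is [3 6 6 / 5 0 4 / 3 7 0]. Elementwise product with the kernel and sum: 3·-1 + 6·2 + 6·1 + 0·-1 + 4·1 + 3·1 + 0·1.

22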